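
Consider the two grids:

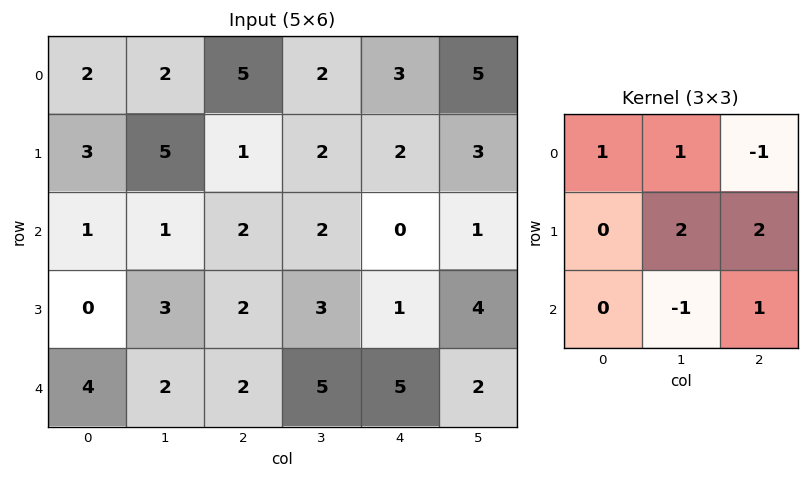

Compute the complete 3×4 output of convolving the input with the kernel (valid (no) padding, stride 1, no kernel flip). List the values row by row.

12 11 10 11
12 13 3 6
10 14 12 8

Output[0,0]: The receptive field on the input at this output position is [2 2 5 / 3 5 1 / 1 1 2]. Elementwise product with the kernel and sum: 2·1 + 2·1 + 5·-1 + 5·2 + 1·2 + 1·-1 + 2·1.
Output[0,1]: The receptive field on the input at this output position is [2 5 2 / 5 1 2 / 1 2 2]. Elementwise product with the kernel and sum: 2·1 + 5·1 + 2·-1 + 1·2 + 2·2 + 2·-1 + 2·1.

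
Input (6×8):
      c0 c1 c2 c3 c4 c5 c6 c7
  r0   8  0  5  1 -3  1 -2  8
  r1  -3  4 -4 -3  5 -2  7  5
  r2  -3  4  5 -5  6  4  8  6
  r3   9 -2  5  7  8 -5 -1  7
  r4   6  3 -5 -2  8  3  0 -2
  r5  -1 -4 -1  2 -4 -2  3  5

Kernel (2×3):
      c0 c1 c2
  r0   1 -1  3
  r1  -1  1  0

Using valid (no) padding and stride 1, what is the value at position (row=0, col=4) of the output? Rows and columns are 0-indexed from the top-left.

The receptive field on the input at this output position is [-3 1 -2 / 5 -2 7]. Elementwise product with the kernel and sum: -3·1 + 1·-1 + -2·3 + 5·-1 + -2·1.

-17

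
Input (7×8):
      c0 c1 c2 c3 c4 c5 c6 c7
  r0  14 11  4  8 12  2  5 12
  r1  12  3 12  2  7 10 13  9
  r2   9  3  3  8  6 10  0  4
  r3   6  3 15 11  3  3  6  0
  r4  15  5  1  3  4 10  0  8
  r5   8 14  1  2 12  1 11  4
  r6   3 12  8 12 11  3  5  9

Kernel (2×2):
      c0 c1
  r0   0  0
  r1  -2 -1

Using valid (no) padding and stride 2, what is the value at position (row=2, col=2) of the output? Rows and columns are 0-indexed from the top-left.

-25

The receptive field on the input at this output position is [4 10 / 12 1]. Elementwise product with the kernel and sum: 12·-2 + 1·-1.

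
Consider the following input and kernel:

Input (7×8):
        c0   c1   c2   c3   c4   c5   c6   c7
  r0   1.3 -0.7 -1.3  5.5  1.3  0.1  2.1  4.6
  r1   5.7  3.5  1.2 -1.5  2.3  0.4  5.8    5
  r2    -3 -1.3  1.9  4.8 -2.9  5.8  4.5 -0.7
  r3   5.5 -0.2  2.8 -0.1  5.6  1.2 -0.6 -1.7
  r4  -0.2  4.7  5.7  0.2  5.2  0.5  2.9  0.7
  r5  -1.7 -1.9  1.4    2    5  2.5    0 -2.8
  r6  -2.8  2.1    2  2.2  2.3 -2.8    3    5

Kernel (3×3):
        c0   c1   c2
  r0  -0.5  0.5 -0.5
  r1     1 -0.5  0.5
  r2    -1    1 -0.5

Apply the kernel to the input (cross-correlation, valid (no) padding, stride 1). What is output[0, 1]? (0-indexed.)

-0.1

The receptive field on the input at this output position is [-0.7 -1.3 5.5 / 3.5 1.2 -1.5 / -1.3 1.9 4.8]. Elementwise product with the kernel and sum: -0.7·-0.5 + -1.3·0.5 + 5.5·-0.5 + 3.5·1 + 1.2·-0.5 + -1.5·0.5 + -1.3·-1 + 1.9·1 + 4.8·-0.5.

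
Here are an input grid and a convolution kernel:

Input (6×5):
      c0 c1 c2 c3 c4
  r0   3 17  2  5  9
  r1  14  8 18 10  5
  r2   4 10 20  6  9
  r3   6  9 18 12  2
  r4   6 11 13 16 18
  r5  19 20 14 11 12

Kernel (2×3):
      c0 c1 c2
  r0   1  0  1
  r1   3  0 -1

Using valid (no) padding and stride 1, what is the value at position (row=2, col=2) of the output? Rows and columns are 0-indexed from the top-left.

81

The receptive field on the input at this output position is [20 6 9 / 18 12 2]. Elementwise product with the kernel and sum: 20·1 + 9·1 + 18·3 + 2·-1.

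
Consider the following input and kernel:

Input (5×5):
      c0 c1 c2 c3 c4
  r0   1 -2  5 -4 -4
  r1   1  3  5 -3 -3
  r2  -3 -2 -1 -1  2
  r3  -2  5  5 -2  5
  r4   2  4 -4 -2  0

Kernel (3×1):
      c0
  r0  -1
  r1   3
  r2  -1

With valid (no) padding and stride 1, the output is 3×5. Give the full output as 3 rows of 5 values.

5 13 11 -4 -7
-8 -14 -13 2 4
-5 13 20 -3 13

Output[0,0]: The receptive field on the input at this output position is [1 / 1 / -3]. Elementwise product with the kernel and sum: 1·-1 + 1·3 + -3·-1.
Output[0,1]: The receptive field on the input at this output position is [-2 / 3 / -2]. Elementwise product with the kernel and sum: -2·-1 + 3·3 + -2·-1.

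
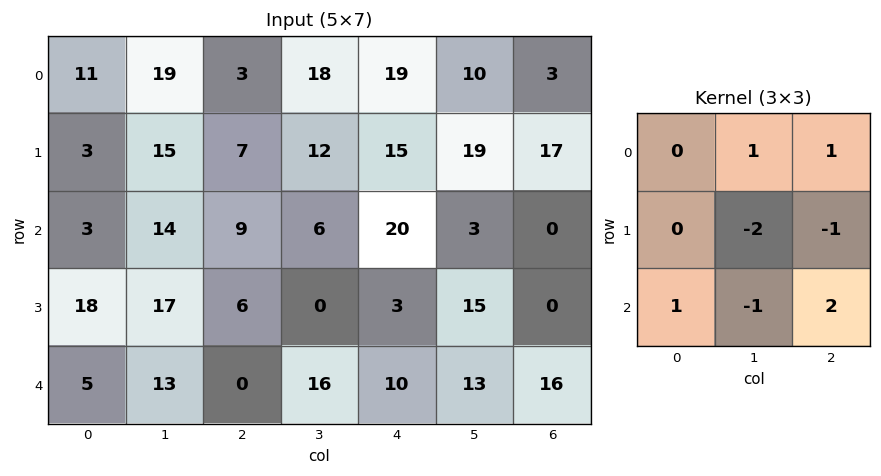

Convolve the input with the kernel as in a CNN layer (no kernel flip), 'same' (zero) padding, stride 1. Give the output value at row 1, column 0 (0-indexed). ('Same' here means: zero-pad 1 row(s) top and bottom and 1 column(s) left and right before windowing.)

34

The receptive field on the zero-padded input at this output position is [0 11 19 / 0 3 15 / 0 3 14]. Elementwise product with the kernel and sum: 11·1 + 19·1 + 3·-2 + 15·-1 + 0·1 + 3·-1 + 14·2.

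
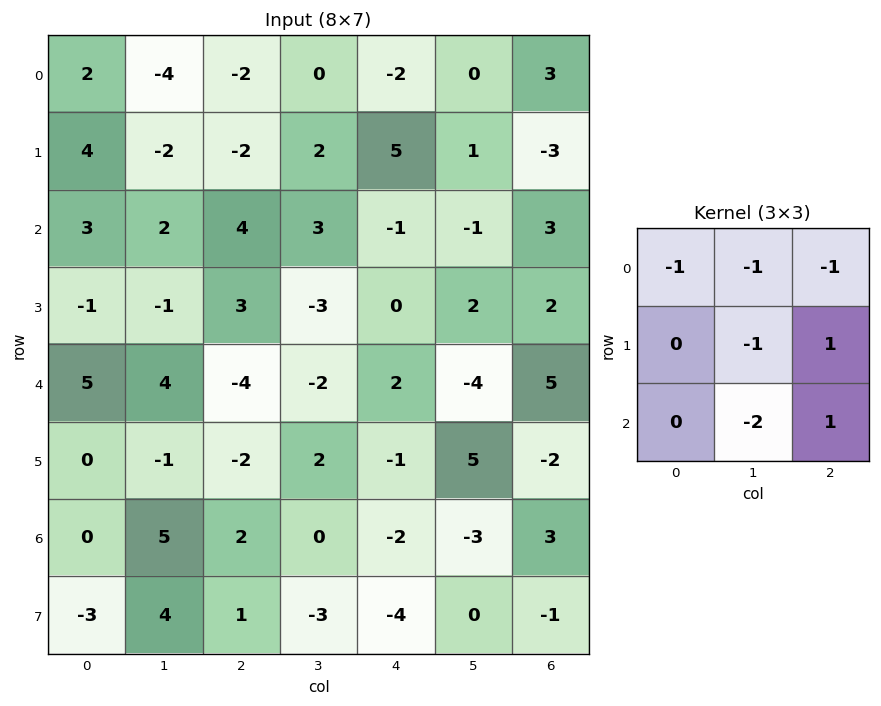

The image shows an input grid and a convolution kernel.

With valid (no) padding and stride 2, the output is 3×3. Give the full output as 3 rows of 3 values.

Output[0,0]: The receptive field on the input at this output position is [2 -4 -2 / 4 -2 -2 / 3 2 4]. Elementwise product with the kernel and sum: 2·-1 + -4·-1 + -2·-1 + -2·-1 + -2·1 + 2·-2 + 4·1.
Output[0,1]: The receptive field on the input at this output position is [-2 0 -2 / -2 2 5 / 4 3 -1]. Elementwise product with the kernel and sum: -2·-1 + 0·-1 + -2·-1 + 2·-1 + 5·1 + 3·-2 + -1·1.

4 0 0
-17 3 12
-14 -1 -1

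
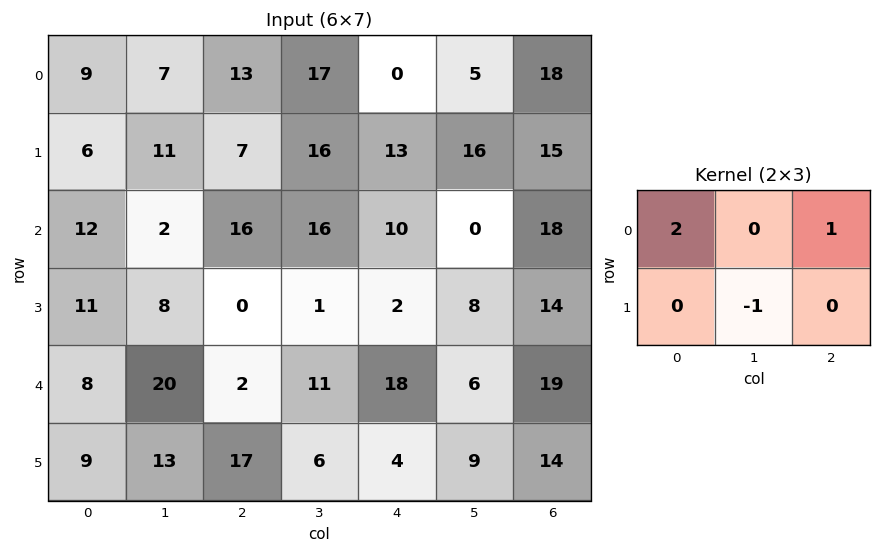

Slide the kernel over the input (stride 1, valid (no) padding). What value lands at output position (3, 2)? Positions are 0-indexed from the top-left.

The receptive field on the input at this output position is [0 1 2 / 2 11 18]. Elementwise product with the kernel and sum: 0·2 + 2·1 + 11·-1.

-9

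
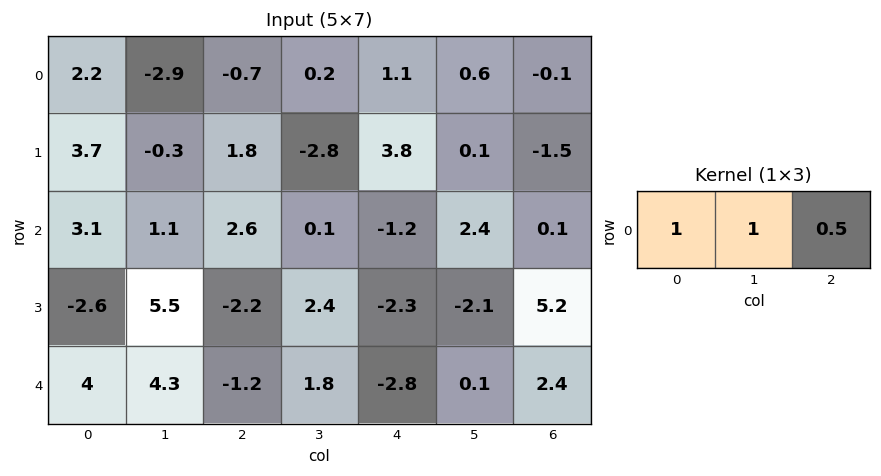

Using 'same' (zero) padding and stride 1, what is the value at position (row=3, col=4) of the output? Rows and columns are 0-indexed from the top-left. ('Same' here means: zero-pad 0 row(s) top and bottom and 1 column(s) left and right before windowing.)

The receptive field on the zero-padded input at this output position is [2.4 -2.3 -2.1]. Elementwise product with the kernel and sum: 2.4·1 + -2.3·1 + -2.1·0.5.

-0.95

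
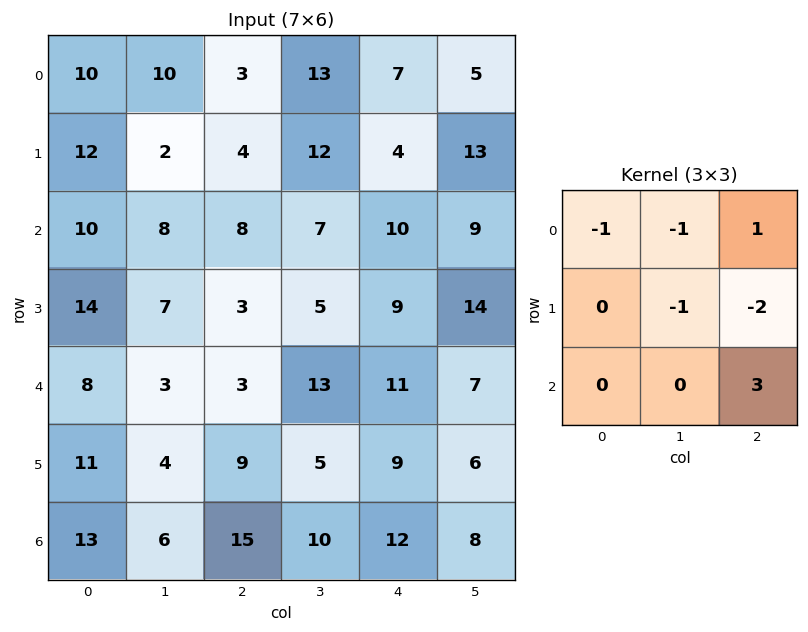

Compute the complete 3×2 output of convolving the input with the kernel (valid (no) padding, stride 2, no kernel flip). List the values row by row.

-3 1
-14 5
15 8

Output[0,0]: The receptive field on the input at this output position is [10 10 3 / 12 2 4 / 10 8 8]. Elementwise product with the kernel and sum: 10·-1 + 10·-1 + 3·1 + 2·-1 + 4·-2 + 8·3.
Output[0,1]: The receptive field on the input at this output position is [3 13 7 / 4 12 4 / 8 7 10]. Elementwise product with the kernel and sum: 3·-1 + 13·-1 + 7·1 + 12·-1 + 4·-2 + 10·3.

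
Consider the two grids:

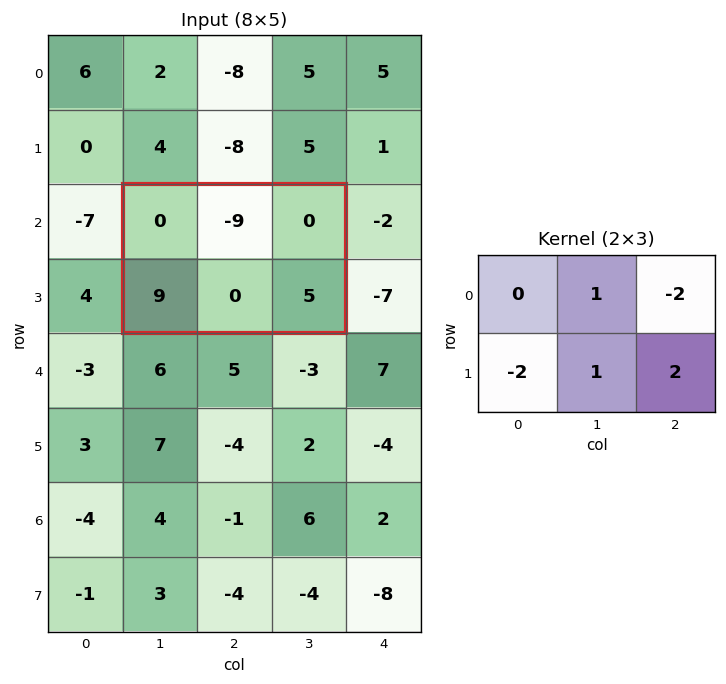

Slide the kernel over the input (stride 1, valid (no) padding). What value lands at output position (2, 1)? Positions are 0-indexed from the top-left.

-17

The receptive field on the input at this output position is [0 -9 0 / 9 0 5]. Elementwise product with the kernel and sum: -9·1 + 0·-2 + 9·-2 + 0·1 + 5·2.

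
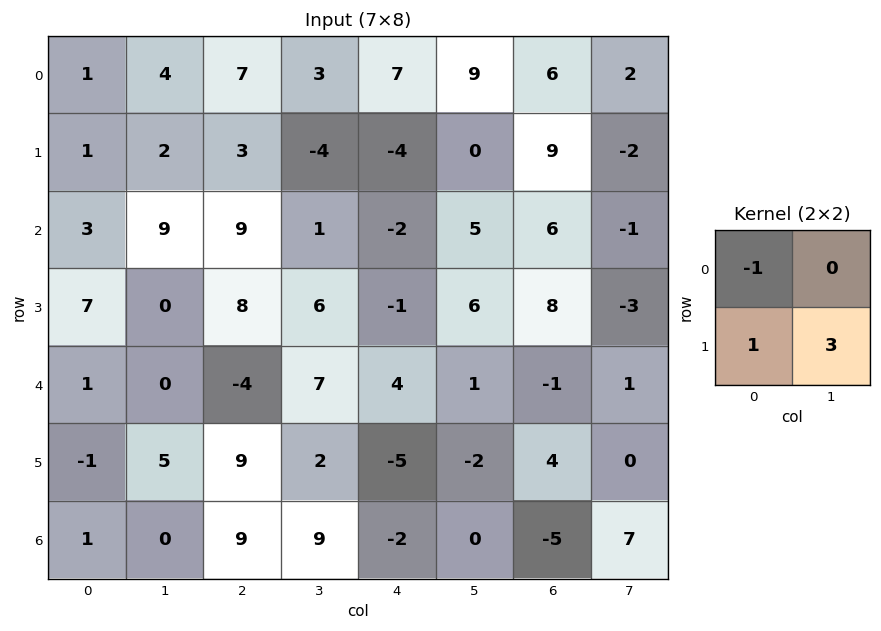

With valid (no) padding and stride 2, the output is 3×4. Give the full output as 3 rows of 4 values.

Output[0,0]: The receptive field on the input at this output position is [1 4 / 1 2]. Elementwise product with the kernel and sum: 1·-1 + 1·1 + 2·3.
Output[0,1]: The receptive field on the input at this output position is [7 3 / 3 -4]. Elementwise product with the kernel and sum: 7·-1 + 3·1 + -4·3.

6 -16 -11 -3
4 17 19 -7
13 19 -15 5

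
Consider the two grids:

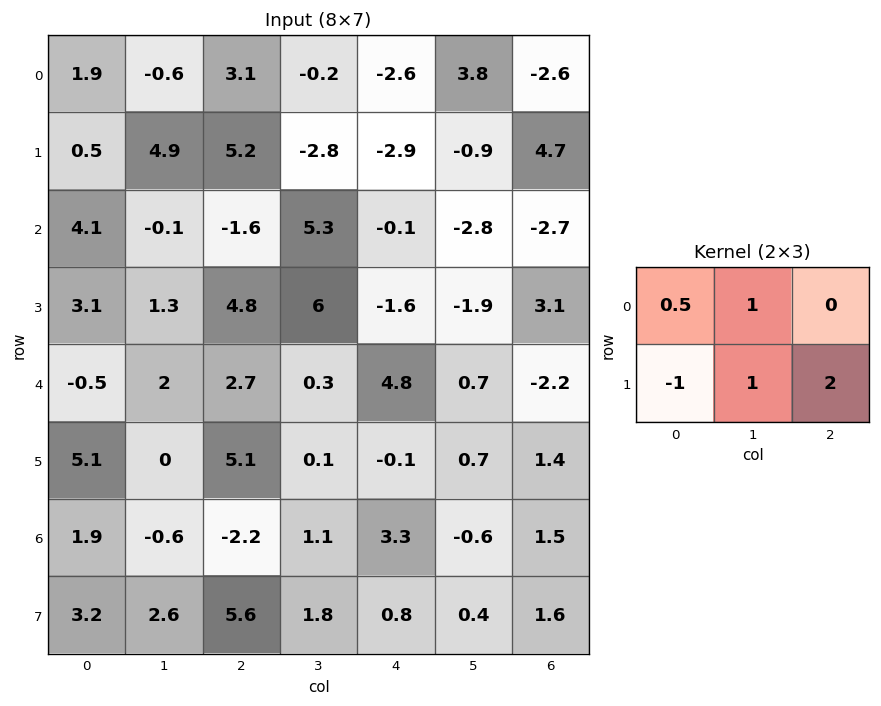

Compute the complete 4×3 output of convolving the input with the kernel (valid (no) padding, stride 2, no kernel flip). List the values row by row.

15.15 -12.45 13.9
9.75 2.5 3.05
6.85 -3.55 6.7
10.95 -2.2 3.85

Output[0,0]: The receptive field on the input at this output position is [1.9 -0.6 3.1 / 0.5 4.9 5.2]. Elementwise product with the kernel and sum: 1.9·0.5 + -0.6·1 + 0.5·-1 + 4.9·1 + 5.2·2.
Output[0,1]: The receptive field on the input at this output position is [3.1 -0.2 -2.6 / 5.2 -2.8 -2.9]. Elementwise product with the kernel and sum: 3.1·0.5 + -0.2·1 + 5.2·-1 + -2.8·1 + -2.9·2.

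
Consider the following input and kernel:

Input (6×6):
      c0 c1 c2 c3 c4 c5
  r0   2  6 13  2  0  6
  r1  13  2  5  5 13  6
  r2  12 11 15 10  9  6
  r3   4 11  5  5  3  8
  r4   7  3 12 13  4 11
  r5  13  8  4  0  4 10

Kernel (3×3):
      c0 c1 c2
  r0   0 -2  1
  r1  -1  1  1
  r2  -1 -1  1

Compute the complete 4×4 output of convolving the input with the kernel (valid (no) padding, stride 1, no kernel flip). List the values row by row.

-13 -32 -7 7
5 -2 0 -15
7 -23 -29 -12
-26 5 -2 10

Output[0,0]: The receptive field on the input at this output position is [2 6 13 / 13 2 5 / 12 11 15]. Elementwise product with the kernel and sum: 6·-2 + 13·1 + 13·-1 + 2·1 + 5·1 + 12·-1 + 11·-1 + 15·1.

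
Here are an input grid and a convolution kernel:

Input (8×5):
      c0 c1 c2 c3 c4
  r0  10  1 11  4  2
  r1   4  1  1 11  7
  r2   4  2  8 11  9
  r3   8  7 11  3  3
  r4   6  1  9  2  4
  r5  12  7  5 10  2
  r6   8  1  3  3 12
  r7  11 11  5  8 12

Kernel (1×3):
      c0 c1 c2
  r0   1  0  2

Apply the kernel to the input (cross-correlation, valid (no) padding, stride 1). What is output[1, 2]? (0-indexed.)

The receptive field on the input at this output position is [1 11 7]. Elementwise product with the kernel and sum: 1·1 + 7·2.

15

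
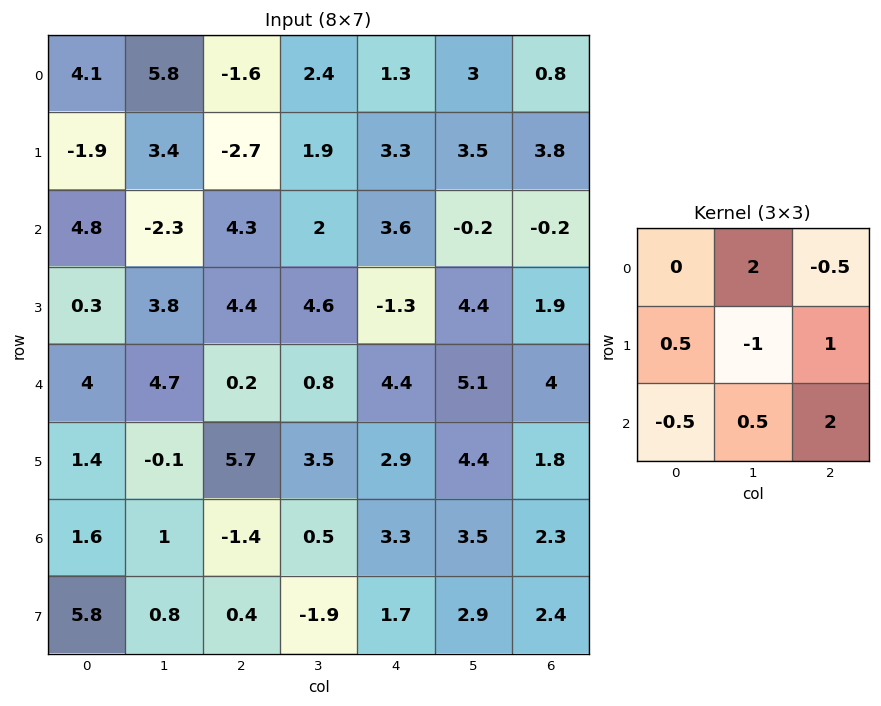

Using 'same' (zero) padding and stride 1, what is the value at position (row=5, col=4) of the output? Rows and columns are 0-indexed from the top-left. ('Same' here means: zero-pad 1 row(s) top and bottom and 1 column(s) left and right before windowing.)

The receptive field on the zero-padded input at this output position is [0.8 4.4 5.1 / 3.5 2.9 4.4 / 0.5 3.3 3.5]. Elementwise product with the kernel and sum: 4.4·2 + 5.1·-0.5 + 3.5·0.5 + 2.9·-1 + 4.4·1 + 0.5·-0.5 + 3.3·0.5 + 3.5·2.

17.9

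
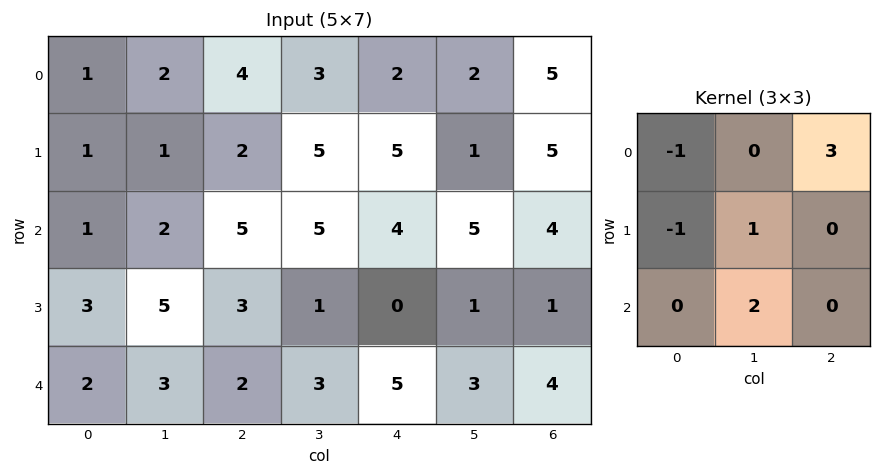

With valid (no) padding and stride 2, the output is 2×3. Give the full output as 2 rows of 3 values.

15 15 19
22 11 15

Output[0,0]: The receptive field on the input at this output position is [1 2 4 / 1 1 2 / 1 2 5]. Elementwise product with the kernel and sum: 1·-1 + 4·3 + 1·-1 + 1·1 + 2·2.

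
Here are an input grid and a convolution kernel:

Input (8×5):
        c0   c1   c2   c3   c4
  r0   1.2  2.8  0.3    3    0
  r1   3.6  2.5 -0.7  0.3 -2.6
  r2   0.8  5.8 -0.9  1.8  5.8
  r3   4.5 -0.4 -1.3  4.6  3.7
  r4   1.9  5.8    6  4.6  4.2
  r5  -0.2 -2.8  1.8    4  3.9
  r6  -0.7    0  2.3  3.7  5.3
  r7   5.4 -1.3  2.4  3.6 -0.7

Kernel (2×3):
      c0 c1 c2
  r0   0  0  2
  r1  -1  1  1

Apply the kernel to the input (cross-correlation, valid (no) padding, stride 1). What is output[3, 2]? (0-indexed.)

The receptive field on the input at this output position is [-1.3 4.6 3.7 / 6 4.6 4.2]. Elementwise product with the kernel and sum: 3.7·2 + 6·-1 + 4.6·1 + 4.2·1.

10.2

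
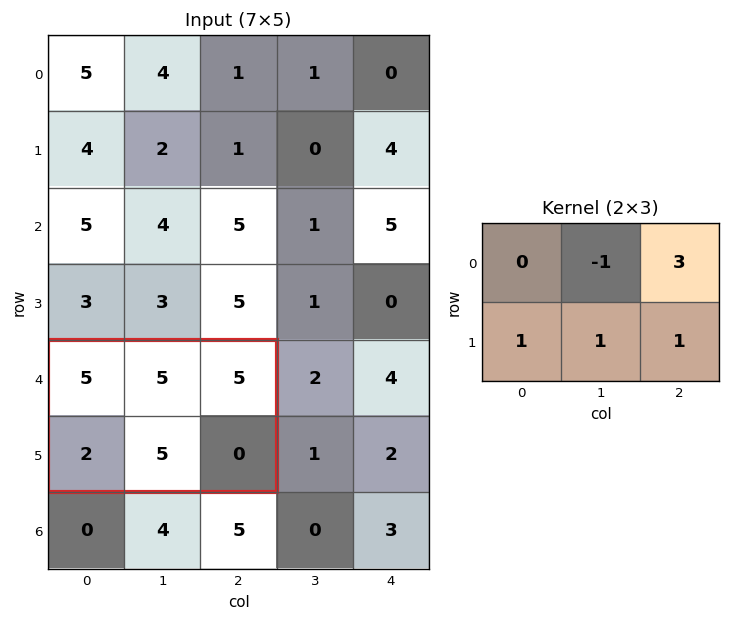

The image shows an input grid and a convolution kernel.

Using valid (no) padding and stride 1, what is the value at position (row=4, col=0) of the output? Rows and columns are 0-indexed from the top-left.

17

The receptive field on the input at this output position is [5 5 5 / 2 5 0]. Elementwise product with the kernel and sum: 5·-1 + 5·3 + 2·1 + 5·1 + 0·1.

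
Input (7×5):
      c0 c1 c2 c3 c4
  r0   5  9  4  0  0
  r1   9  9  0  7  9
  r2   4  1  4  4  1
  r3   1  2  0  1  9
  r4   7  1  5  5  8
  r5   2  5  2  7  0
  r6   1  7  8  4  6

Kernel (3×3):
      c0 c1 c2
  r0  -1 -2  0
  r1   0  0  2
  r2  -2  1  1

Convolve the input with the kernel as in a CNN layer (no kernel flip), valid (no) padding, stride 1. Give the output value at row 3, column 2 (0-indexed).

The receptive field on the input at this output position is [0 1 9 / 5 5 8 / 2 7 0]. Elementwise product with the kernel and sum: 0·-1 + 1·-2 + 8·2 + 2·-2 + 7·1 + 0·1.

17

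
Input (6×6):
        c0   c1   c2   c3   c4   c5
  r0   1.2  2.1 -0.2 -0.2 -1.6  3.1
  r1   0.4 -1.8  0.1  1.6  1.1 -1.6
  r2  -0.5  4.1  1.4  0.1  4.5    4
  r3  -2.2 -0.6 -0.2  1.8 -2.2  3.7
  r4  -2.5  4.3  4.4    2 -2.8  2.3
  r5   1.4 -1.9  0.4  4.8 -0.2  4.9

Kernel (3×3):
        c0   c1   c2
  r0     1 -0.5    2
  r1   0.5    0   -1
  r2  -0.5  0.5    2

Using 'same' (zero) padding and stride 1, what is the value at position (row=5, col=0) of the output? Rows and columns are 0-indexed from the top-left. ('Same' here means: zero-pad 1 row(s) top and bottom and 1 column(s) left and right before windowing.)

11.75

The receptive field on the zero-padded input at this output position is [0 -2.5 4.3 / 0 1.4 -1.9 / 0 0 0]. Elementwise product with the kernel and sum: 0·1 + -2.5·-0.5 + 4.3·2 + 0·0.5 + -1.9·-1 + 0·-0.5 + 0·0.5 + 0·2.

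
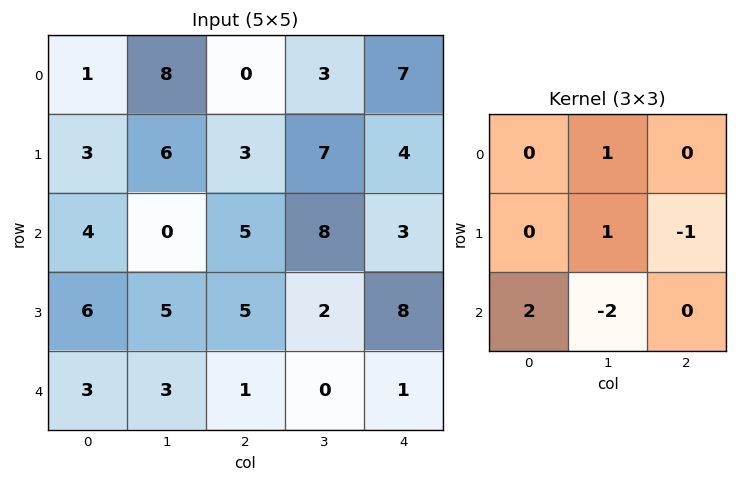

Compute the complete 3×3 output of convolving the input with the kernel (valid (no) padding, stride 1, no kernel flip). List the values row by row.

Output[0,0]: The receptive field on the input at this output position is [1 8 0 / 3 6 3 / 4 0 5]. Elementwise product with the kernel and sum: 8·1 + 6·1 + 3·-1 + 4·2 + 0·-2.
Output[0,1]: The receptive field on the input at this output position is [8 0 3 / 6 3 7 / 0 5 8]. Elementwise product with the kernel and sum: 0·1 + 3·1 + 7·-1 + 0·2 + 5·-2.

19 -14 0
3 0 18
0 12 4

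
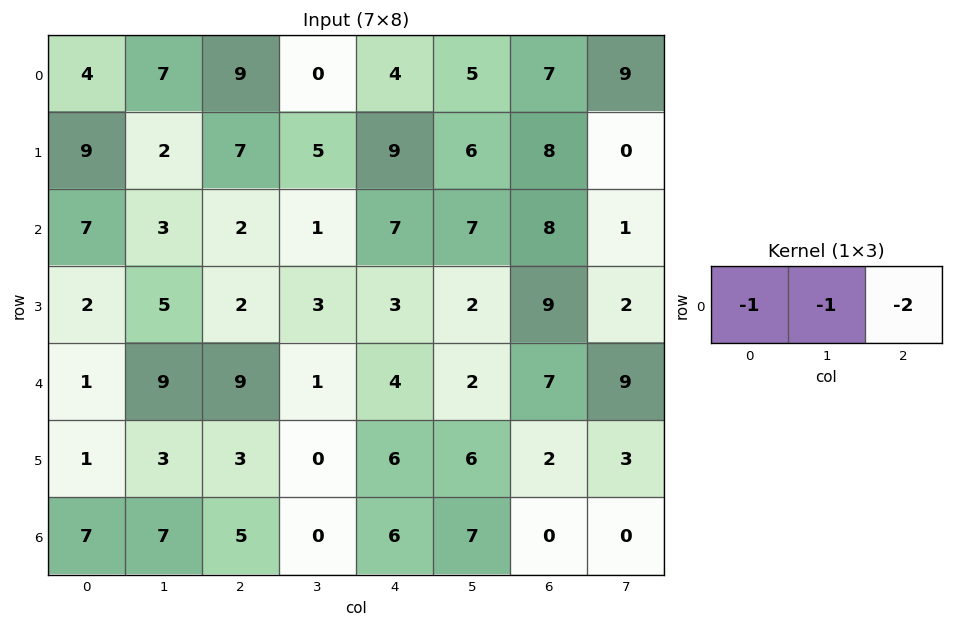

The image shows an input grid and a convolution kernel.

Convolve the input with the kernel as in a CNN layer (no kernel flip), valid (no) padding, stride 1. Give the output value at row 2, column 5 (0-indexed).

The receptive field on the input at this output position is [7 8 1]. Elementwise product with the kernel and sum: 7·-1 + 8·-1 + 1·-2.

-17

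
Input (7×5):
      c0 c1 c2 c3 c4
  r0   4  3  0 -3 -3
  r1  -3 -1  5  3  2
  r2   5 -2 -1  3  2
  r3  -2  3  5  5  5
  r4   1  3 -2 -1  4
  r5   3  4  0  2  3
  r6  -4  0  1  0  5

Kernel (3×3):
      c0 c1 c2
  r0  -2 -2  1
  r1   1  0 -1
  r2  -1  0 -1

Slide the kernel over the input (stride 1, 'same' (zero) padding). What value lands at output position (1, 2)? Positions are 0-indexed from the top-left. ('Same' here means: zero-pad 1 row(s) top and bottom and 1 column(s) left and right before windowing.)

-14

The receptive field on the zero-padded input at this output position is [3 0 -3 / -1 5 3 / -2 -1 3]. Elementwise product with the kernel and sum: 3·-2 + 0·-2 + -3·1 + -1·1 + 3·-1 + -2·-1 + 3·-1.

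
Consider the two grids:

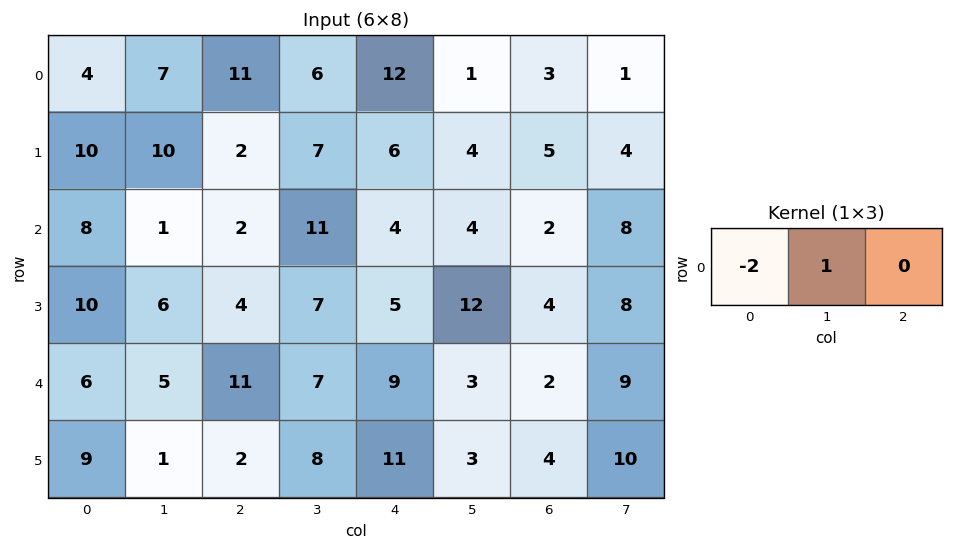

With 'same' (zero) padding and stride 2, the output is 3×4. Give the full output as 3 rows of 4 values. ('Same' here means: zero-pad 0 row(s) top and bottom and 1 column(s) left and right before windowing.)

4 -3 0 1
8 0 -18 -6
6 1 -5 -4

Output[0,0]: The receptive field on the zero-padded input at this output position is [0 4 7]. Elementwise product with the kernel and sum: 0·-2 + 4·1.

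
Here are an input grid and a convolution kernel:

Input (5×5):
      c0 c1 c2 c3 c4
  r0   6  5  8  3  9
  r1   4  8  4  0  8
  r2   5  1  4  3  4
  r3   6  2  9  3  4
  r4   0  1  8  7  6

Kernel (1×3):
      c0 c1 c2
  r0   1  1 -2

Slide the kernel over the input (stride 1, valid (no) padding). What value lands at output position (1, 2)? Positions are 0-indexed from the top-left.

-12

The receptive field on the input at this output position is [4 0 8]. Elementwise product with the kernel and sum: 4·1 + 0·1 + 8·-2.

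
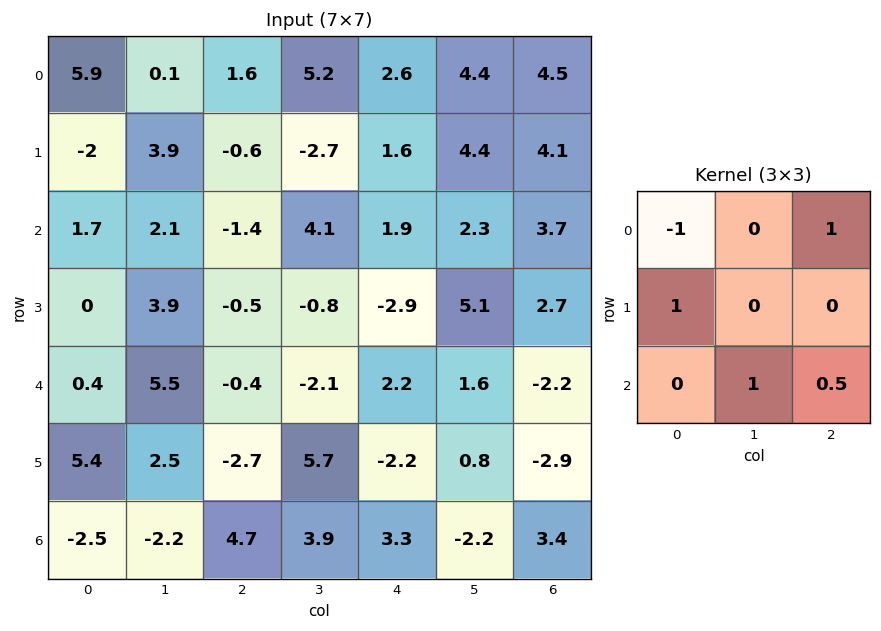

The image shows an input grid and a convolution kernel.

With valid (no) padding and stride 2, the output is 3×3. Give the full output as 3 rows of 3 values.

Output[0,0]: The receptive field on the input at this output position is [5.9 0.1 1.6 / -2 3.9 -0.6 / 1.7 2.1 -1.4]. Elementwise product with the kernel and sum: 5.9·-1 + 1.6·1 + -2·1 + 2.1·1 + -1.4·0.5.

-4.9 5.45 7.65
2.2 1.8 -0.6
4.75 5.45 -7.1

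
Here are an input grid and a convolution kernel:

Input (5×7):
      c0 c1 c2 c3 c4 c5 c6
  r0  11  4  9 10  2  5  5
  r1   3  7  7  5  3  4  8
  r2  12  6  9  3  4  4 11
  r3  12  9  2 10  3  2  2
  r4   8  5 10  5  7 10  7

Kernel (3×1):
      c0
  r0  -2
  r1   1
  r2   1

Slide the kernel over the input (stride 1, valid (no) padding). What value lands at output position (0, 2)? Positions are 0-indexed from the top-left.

-2

The receptive field on the input at this output position is [9 / 7 / 9]. Elementwise product with the kernel and sum: 9·-2 + 7·1 + 9·1.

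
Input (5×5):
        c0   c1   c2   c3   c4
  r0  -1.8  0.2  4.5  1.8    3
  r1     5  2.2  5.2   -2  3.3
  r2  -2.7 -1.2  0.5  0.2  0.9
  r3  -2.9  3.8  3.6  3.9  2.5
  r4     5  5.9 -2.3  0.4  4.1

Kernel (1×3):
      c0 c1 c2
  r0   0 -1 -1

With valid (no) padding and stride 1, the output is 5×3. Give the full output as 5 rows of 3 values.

-4.7 -6.3 -4.8
-7.4 -3.2 -1.3
0.7 -0.7 -1.1
-7.4 -7.5 -6.4
-3.6 1.9 -4.5

Output[0,0]: The receptive field on the input at this output position is [-1.8 0.2 4.5]. Elementwise product with the kernel and sum: 0.2·-1 + 4.5·-1.
Output[0,1]: The receptive field on the input at this output position is [0.2 4.5 1.8]. Elementwise product with the kernel and sum: 4.5·-1 + 1.8·-1.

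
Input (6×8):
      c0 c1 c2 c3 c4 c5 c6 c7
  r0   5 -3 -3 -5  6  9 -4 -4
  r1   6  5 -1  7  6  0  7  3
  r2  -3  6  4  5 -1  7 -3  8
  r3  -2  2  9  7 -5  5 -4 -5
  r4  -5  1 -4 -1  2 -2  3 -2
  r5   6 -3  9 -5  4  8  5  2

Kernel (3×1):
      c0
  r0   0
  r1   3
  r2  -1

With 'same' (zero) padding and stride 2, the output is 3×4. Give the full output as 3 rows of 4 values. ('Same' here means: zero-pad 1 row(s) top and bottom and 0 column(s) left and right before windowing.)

Output[0,0]: The receptive field on the zero-padded input at this output position is [0 / 5 / 6]. Elementwise product with the kernel and sum: 5·3 + 6·-1.

9 -8 12 -19
-7 3 2 -5
-21 -21 2 4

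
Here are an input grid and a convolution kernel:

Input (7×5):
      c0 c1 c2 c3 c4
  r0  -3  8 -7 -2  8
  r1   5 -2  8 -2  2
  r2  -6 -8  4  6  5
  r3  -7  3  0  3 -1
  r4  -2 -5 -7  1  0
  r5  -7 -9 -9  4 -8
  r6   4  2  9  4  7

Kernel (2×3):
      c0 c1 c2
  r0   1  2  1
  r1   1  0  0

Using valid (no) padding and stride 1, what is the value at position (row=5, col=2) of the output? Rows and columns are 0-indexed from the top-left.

The receptive field on the input at this output position is [-9 4 -8 / 9 4 7]. Elementwise product with the kernel and sum: -9·1 + 4·2 + -8·1 + 9·1.

0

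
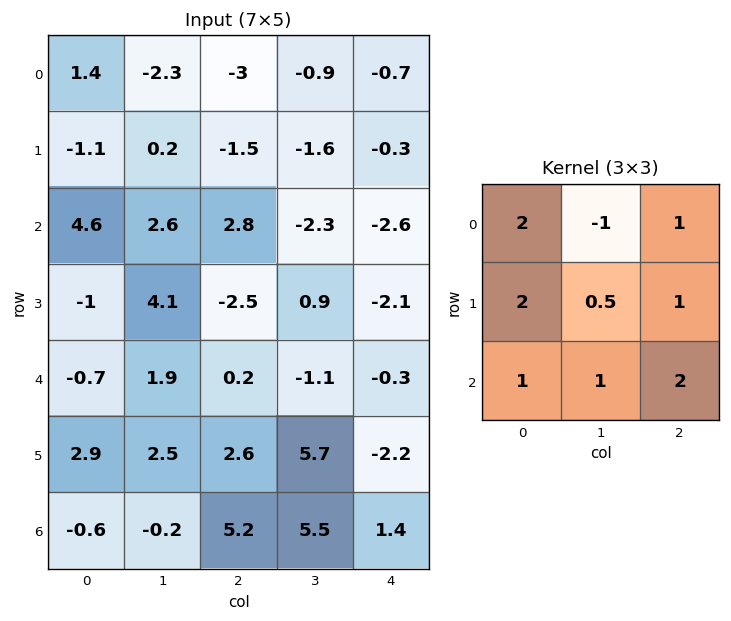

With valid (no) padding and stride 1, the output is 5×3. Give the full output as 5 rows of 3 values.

11.3 -3.65 -14.6
7.5 8 -5.65
8.55 7.85 -2.85
1.75 30.9 -4.55
16.15 30.5 20.55

Output[0,0]: The receptive field on the input at this output position is [1.4 -2.3 -3 / -1.1 0.2 -1.5 / 4.6 2.6 2.8]. Elementwise product with the kernel and sum: 1.4·2 + -2.3·-1 + -3·1 + -1.1·2 + 0.2·0.5 + -1.5·1 + 4.6·1 + 2.6·1 + 2.8·2.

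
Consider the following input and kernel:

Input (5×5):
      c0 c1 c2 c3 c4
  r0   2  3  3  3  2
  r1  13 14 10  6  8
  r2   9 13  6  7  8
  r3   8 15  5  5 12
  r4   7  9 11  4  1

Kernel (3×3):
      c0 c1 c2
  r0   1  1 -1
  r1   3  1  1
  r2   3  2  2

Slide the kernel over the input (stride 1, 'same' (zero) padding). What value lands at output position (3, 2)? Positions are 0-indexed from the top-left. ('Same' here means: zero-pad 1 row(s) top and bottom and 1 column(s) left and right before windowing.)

The receptive field on the zero-padded input at this output position is [13 6 7 / 15 5 5 / 9 11 4]. Elementwise product with the kernel and sum: 13·1 + 6·1 + 7·-1 + 15·3 + 5·1 + 5·1 + 9·3 + 11·2 + 4·2.

124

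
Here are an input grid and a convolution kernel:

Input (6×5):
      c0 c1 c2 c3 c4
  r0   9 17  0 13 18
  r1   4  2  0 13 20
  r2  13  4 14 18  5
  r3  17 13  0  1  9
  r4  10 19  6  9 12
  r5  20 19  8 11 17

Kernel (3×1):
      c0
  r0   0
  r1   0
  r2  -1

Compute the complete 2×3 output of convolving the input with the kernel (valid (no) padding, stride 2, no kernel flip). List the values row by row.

Output[0,0]: The receptive field on the input at this output position is [9 / 4 / 13]. Elementwise product with the kernel and sum: 13·-1.

-13 -14 -5
-10 -6 -12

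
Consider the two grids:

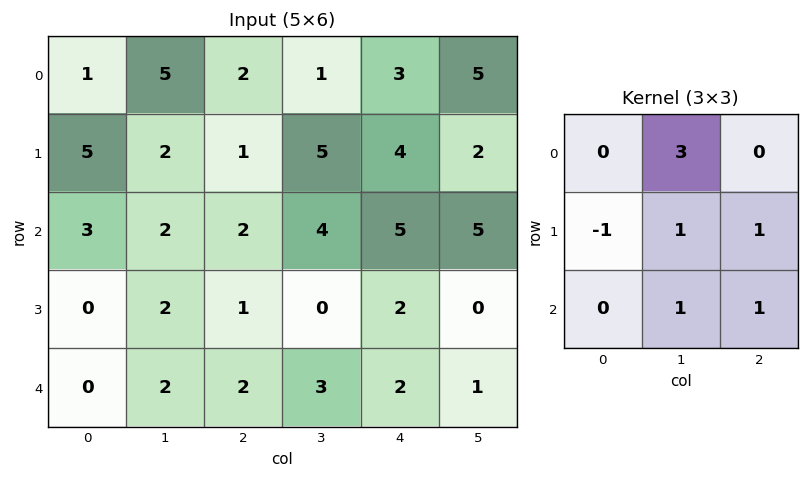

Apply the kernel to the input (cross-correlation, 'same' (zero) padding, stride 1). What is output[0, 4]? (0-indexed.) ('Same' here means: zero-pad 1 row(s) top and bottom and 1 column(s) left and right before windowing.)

The receptive field on the zero-padded input at this output position is [0 0 0 / 1 3 5 / 5 4 2]. Elementwise product with the kernel and sum: 0·3 + 1·-1 + 3·1 + 5·1 + 4·1 + 2·1.

13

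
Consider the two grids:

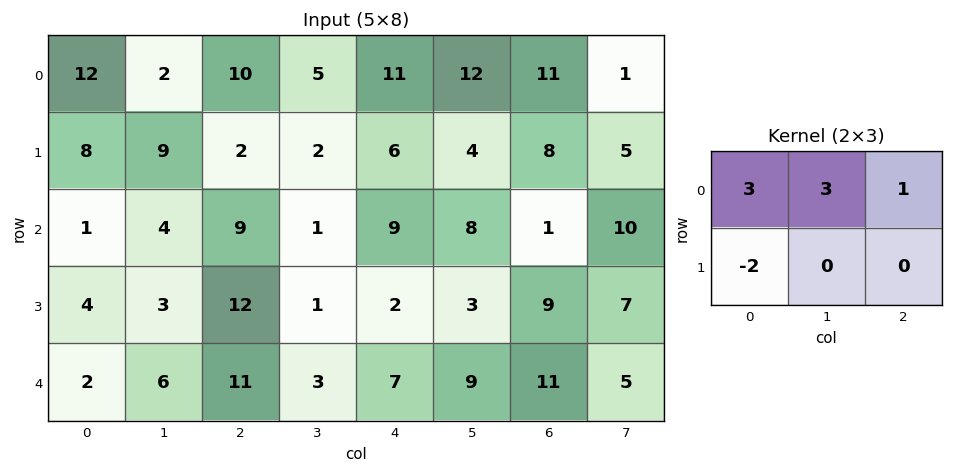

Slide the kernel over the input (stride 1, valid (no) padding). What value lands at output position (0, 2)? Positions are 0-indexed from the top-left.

The receptive field on the input at this output position is [10 5 11 / 2 2 6]. Elementwise product with the kernel and sum: 10·3 + 5·3 + 11·1 + 2·-2.

52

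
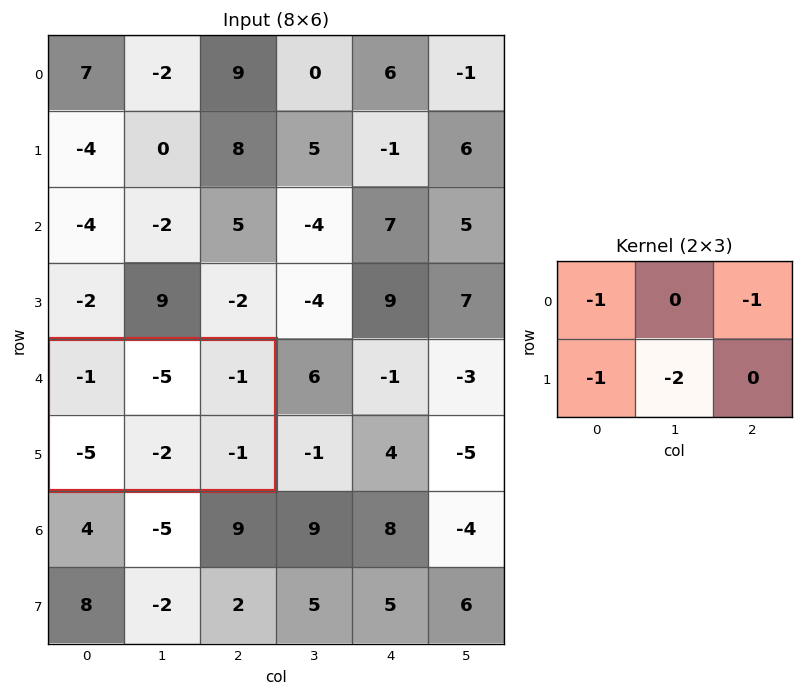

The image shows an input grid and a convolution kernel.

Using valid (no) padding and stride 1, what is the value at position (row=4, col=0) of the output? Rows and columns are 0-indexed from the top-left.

11

The receptive field on the input at this output position is [-1 -5 -1 / -5 -2 -1]. Elementwise product with the kernel and sum: -1·-1 + -1·-1 + -5·-1 + -2·-2.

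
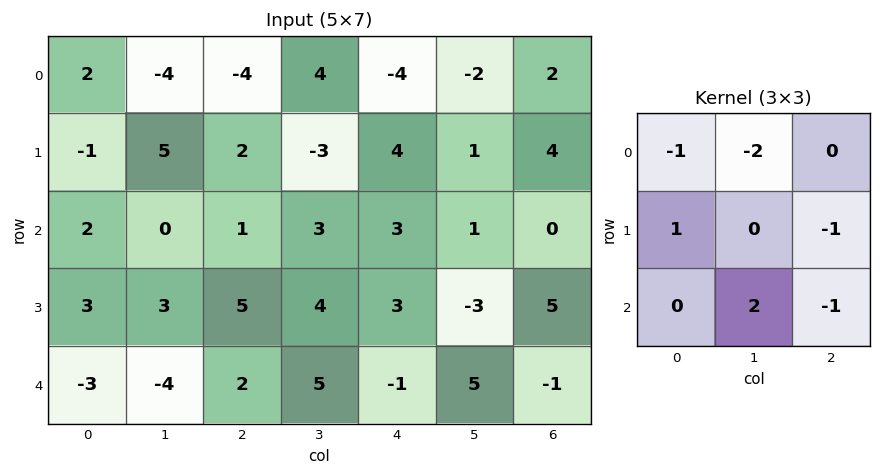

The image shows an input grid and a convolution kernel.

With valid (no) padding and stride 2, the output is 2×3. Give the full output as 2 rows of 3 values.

Output[0,0]: The receptive field on the input at this output position is [2 -4 -4 / -1 5 2 / 2 0 1]. Elementwise product with the kernel and sum: 2·-1 + -4·-2 + -1·1 + 2·-1 + 0·2 + 1·-1.
Output[0,1]: The receptive field on the input at this output position is [-4 4 -4 / 2 -3 4 / 1 3 3]. Elementwise product with the kernel and sum: -4·-1 + 4·-2 + 2·1 + 4·-1 + 3·2 + 3·-1.

2 -3 10
-14 6 4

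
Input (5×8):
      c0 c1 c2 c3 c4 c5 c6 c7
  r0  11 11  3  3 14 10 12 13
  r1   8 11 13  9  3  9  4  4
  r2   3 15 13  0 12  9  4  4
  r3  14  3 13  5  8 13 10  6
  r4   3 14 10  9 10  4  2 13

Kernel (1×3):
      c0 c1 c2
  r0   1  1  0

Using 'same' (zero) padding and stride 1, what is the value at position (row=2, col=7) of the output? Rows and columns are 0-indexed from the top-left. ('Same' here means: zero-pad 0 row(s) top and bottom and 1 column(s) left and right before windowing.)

8

The receptive field on the zero-padded input at this output position is [4 4 0]. Elementwise product with the kernel and sum: 4·1 + 4·1.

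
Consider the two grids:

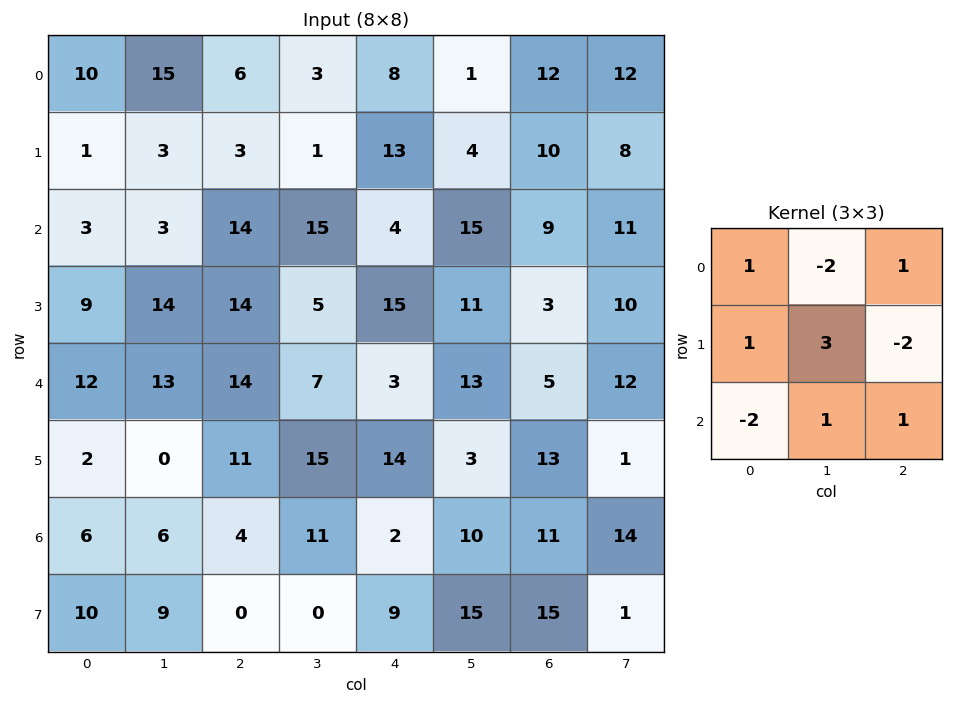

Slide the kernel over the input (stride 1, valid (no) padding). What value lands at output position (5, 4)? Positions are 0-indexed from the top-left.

43

The receptive field on the input at this output position is [14 3 13 / 2 10 11 / 9 15 15]. Elementwise product with the kernel and sum: 14·1 + 3·-2 + 13·1 + 2·1 + 10·3 + 11·-2 + 9·-2 + 15·1 + 15·1.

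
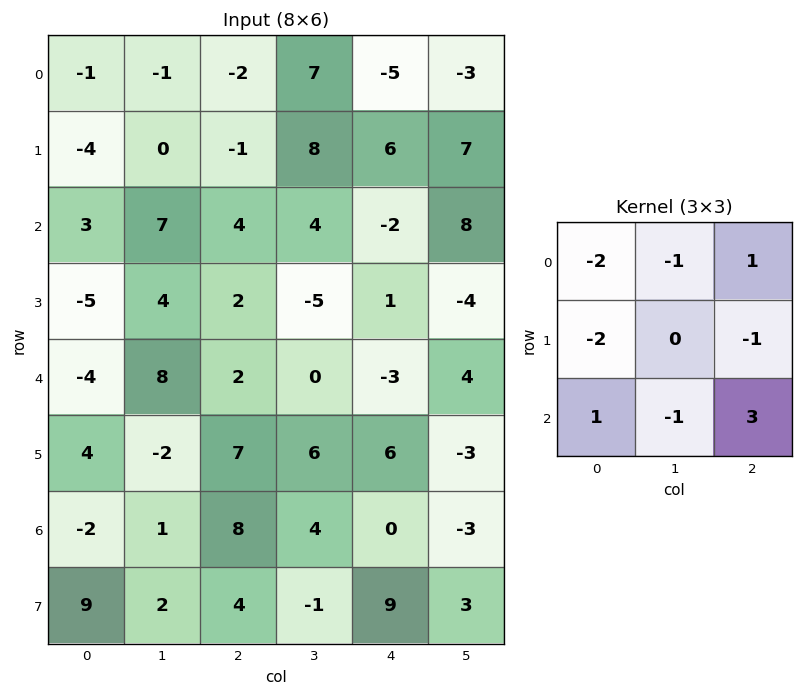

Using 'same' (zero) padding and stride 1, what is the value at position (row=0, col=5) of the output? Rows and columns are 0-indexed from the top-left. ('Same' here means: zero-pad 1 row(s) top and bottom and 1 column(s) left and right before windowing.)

9

The receptive field on the zero-padded input at this output position is [0 0 0 / -5 -3 0 / 6 7 0]. Elementwise product with the kernel and sum: 0·-2 + 0·-1 + 0·1 + -5·-2 + 0·-1 + 6·1 + 7·-1 + 0·3.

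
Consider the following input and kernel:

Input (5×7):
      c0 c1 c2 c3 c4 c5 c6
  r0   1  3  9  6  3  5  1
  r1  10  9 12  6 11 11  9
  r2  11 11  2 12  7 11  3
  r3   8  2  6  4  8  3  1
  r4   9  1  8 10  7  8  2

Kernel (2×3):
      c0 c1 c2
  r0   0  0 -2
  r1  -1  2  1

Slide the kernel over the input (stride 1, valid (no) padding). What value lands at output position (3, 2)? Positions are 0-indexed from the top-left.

The receptive field on the input at this output position is [6 4 8 / 8 10 7]. Elementwise product with the kernel and sum: 8·-2 + 8·-1 + 10·2 + 7·1.

3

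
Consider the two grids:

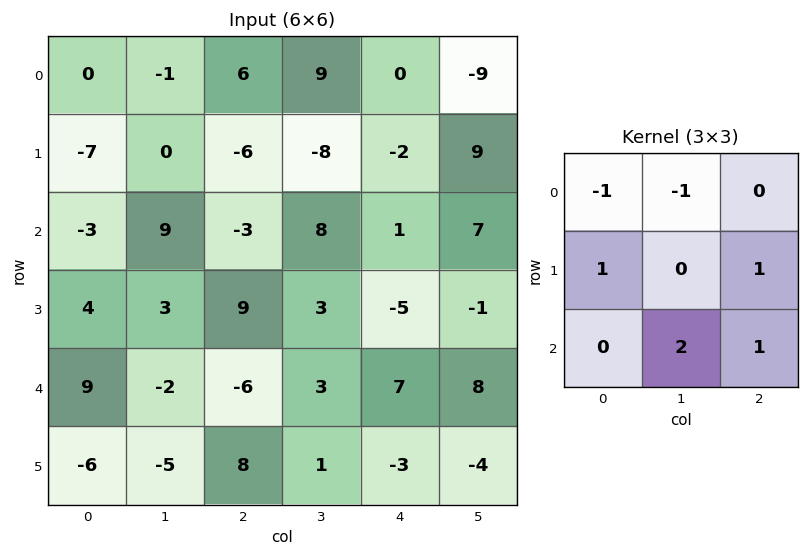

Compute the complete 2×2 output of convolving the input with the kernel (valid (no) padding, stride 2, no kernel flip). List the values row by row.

Output[0,0]: The receptive field on the input at this output position is [0 -1 6 / -7 0 -6 / -3 9 -3]. Elementwise product with the kernel and sum: 0·-1 + -1·-1 + -7·1 + -6·1 + 9·2 + -3·1.
Output[0,1]: The receptive field on the input at this output position is [6 9 0 / -6 -8 -2 / -3 8 1]. Elementwise product with the kernel and sum: 6·-1 + 9·-1 + -6·1 + -2·1 + 8·2 + 1·1.

3 -6
-3 12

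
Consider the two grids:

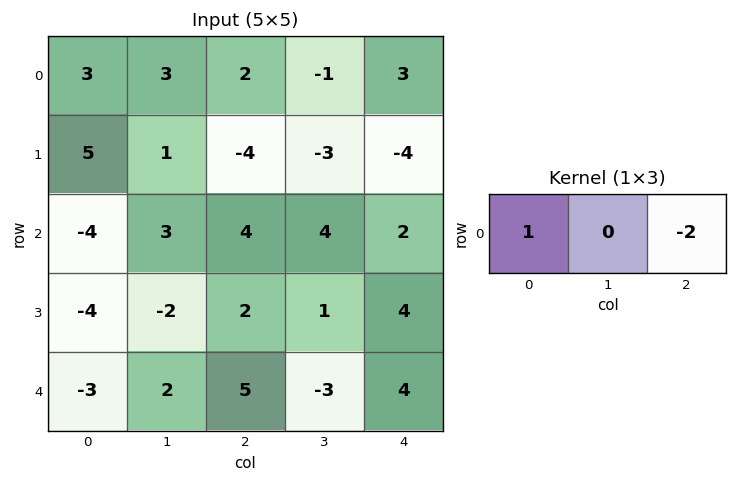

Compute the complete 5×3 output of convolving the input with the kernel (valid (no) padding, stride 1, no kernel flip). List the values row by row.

Output[0,0]: The receptive field on the input at this output position is [3 3 2]. Elementwise product with the kernel and sum: 3·1 + 2·-2.
Output[0,1]: The receptive field on the input at this output position is [3 2 -1]. Elementwise product with the kernel and sum: 3·1 + -1·-2.

-1 5 -4
13 7 4
-12 -5 0
-8 -4 -6
-13 8 -3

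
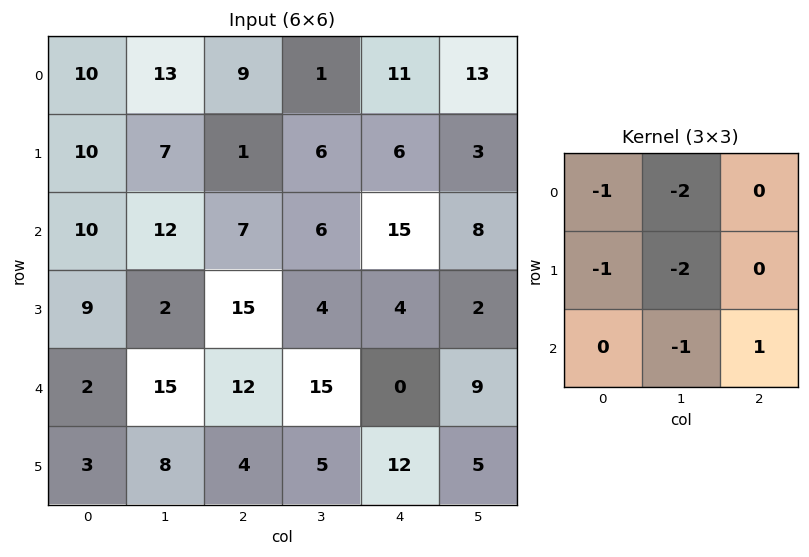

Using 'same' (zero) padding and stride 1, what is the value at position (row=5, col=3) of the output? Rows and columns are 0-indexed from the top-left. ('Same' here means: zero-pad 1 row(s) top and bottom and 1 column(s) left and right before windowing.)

The receptive field on the zero-padded input at this output position is [12 15 0 / 4 5 12 / 0 0 0]. Elementwise product with the kernel and sum: 12·-1 + 15·-2 + 4·-1 + 5·-2 + 0·-1 + 0·1.

-56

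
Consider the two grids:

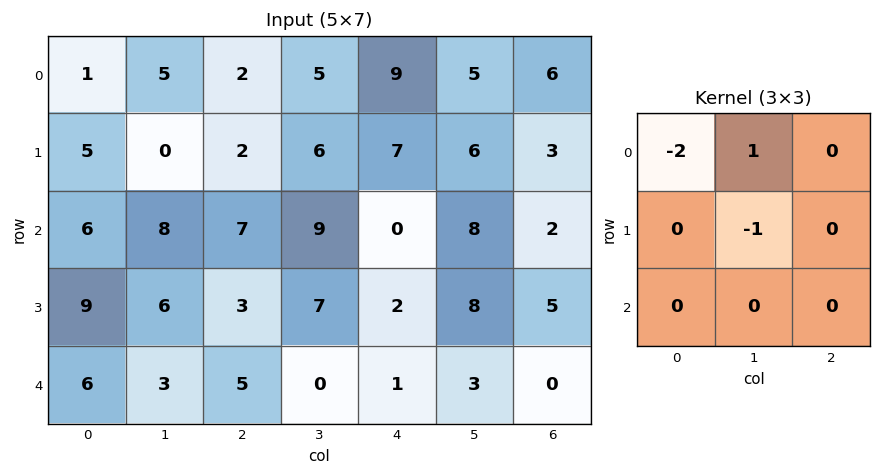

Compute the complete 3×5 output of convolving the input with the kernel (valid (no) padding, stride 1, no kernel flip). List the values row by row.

3 -10 -5 -8 -19
-18 -5 -7 -5 -16
-10 -12 -12 -20 0

Output[0,0]: The receptive field on the input at this output position is [1 5 2 / 5 0 2 / 6 8 7]. Elementwise product with the kernel and sum: 1·-2 + 5·1 + 0·-1.
Output[0,1]: The receptive field on the input at this output position is [5 2 5 / 0 2 6 / 8 7 9]. Elementwise product with the kernel and sum: 5·-2 + 2·1 + 2·-1.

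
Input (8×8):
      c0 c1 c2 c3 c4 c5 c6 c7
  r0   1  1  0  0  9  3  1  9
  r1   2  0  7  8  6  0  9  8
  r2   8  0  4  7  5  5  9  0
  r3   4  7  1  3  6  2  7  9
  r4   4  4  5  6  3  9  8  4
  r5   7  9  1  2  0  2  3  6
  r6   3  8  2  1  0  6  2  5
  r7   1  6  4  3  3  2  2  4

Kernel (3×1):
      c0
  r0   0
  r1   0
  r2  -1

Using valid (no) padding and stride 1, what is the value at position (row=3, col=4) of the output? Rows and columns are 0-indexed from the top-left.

The receptive field on the input at this output position is [6 / 3 / 0]. Elementwise product with the kernel and sum: 0·-1.

0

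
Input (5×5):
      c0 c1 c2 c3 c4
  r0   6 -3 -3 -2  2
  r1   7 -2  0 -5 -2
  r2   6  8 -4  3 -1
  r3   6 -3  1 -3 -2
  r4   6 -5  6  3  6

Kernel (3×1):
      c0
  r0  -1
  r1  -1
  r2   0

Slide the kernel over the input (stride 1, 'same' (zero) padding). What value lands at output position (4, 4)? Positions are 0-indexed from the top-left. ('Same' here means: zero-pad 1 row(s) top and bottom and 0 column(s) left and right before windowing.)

-4

The receptive field on the zero-padded input at this output position is [-2 / 6 / 0]. Elementwise product with the kernel and sum: -2·-1 + 6·-1.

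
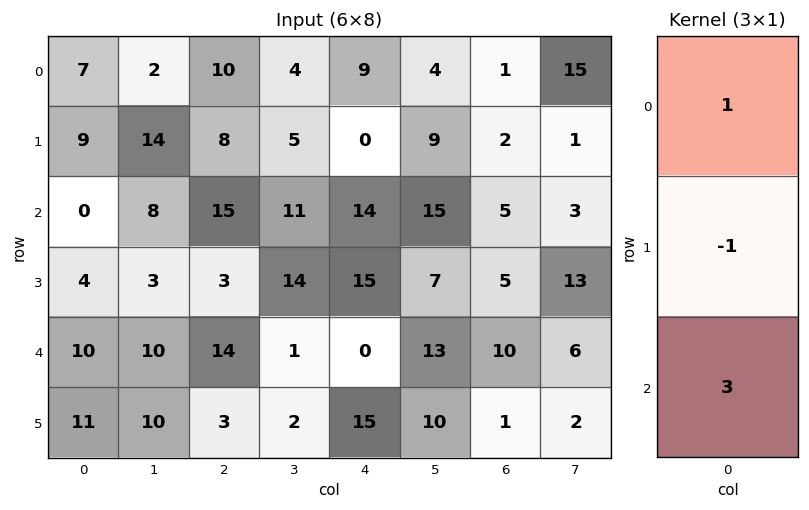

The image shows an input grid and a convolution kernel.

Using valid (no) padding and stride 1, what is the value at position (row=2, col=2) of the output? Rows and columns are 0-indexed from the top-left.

The receptive field on the input at this output position is [15 / 3 / 14]. Elementwise product with the kernel and sum: 15·1 + 3·-1 + 14·3.

54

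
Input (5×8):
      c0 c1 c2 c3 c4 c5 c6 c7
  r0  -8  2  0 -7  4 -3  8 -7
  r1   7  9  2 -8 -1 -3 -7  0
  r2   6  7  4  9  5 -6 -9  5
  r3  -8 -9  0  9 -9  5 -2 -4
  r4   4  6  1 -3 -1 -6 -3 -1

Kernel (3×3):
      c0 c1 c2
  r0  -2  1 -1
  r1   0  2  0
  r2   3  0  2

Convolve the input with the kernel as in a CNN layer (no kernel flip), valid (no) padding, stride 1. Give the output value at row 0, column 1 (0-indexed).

46

The receptive field on the input at this output position is [2 0 -7 / 9 2 -8 / 7 4 9]. Elementwise product with the kernel and sum: 2·-2 + 0·1 + -7·-1 + 2·2 + 7·3 + 9·2.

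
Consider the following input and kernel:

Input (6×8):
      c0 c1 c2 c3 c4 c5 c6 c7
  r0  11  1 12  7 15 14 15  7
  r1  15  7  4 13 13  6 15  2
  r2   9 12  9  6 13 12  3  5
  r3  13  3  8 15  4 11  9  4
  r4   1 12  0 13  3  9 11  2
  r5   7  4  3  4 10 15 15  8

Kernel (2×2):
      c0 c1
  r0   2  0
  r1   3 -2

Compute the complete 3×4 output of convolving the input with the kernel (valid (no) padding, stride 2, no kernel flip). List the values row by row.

53 10 57 71
51 12 16 25
15 1 6 51

Output[0,0]: The receptive field on the input at this output position is [11 1 / 15 7]. Elementwise product with the kernel and sum: 11·2 + 15·3 + 7·-2.
Output[0,1]: The receptive field on the input at this output position is [12 7 / 4 13]. Elementwise product with the kernel and sum: 12·2 + 4·3 + 13·-2.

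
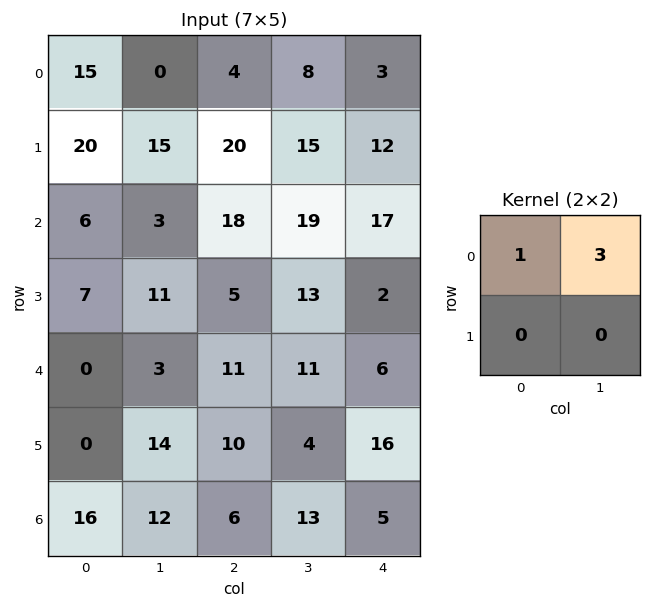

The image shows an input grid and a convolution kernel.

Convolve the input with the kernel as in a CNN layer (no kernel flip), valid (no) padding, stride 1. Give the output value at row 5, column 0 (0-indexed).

42

The receptive field on the input at this output position is [0 14 / 16 12]. Elementwise product with the kernel and sum: 0·1 + 14·3.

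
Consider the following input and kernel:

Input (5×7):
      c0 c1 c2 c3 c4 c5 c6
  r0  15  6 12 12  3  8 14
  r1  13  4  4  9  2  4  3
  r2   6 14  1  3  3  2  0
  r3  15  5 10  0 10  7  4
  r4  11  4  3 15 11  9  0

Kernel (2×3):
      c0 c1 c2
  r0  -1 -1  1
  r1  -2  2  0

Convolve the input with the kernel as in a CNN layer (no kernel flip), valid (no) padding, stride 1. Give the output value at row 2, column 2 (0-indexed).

-21

The receptive field on the input at this output position is [1 3 3 / 10 0 10]. Elementwise product with the kernel and sum: 1·-1 + 3·-1 + 3·1 + 10·-2 + 0·2.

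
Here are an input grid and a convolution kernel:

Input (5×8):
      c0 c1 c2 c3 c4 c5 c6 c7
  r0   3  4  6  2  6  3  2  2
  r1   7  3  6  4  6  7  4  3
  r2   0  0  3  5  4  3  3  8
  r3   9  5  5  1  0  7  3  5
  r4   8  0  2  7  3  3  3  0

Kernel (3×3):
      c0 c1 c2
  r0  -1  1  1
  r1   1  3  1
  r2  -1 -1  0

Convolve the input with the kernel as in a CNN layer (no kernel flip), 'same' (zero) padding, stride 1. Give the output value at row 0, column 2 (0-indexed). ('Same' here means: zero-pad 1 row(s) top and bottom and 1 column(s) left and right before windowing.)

15

The receptive field on the zero-padded input at this output position is [0 0 0 / 4 6 2 / 3 6 4]. Elementwise product with the kernel and sum: 0·-1 + 0·1 + 0·1 + 4·1 + 6·3 + 2·1 + 3·-1 + 6·-1.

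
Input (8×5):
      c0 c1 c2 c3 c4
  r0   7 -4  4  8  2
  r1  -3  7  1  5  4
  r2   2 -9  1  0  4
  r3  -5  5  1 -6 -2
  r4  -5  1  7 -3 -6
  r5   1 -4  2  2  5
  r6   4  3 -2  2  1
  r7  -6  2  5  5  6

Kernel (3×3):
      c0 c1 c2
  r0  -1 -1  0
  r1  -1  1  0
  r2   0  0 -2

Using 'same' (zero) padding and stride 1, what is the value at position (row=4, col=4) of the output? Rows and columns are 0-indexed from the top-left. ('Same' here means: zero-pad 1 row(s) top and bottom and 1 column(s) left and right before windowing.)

The receptive field on the zero-padded input at this output position is [-6 -2 0 / -3 -6 0 / 2 5 0]. Elementwise product with the kernel and sum: -6·-1 + -2·-1 + -3·-1 + -6·1 + 0·-2.

5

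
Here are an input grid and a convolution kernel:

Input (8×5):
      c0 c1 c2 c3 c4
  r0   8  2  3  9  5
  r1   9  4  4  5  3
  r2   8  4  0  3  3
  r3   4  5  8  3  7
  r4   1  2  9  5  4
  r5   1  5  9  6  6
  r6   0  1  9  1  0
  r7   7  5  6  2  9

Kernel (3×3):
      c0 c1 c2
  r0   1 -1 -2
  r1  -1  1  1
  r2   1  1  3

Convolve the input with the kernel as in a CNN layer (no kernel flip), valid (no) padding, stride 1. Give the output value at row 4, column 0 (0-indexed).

The receptive field on the input at this output position is [1 2 9 / 1 5 9 / 0 1 9]. Elementwise product with the kernel and sum: 1·1 + 2·-1 + 9·-2 + 1·-1 + 5·1 + 9·1 + 0·1 + 1·1 + 9·3.

22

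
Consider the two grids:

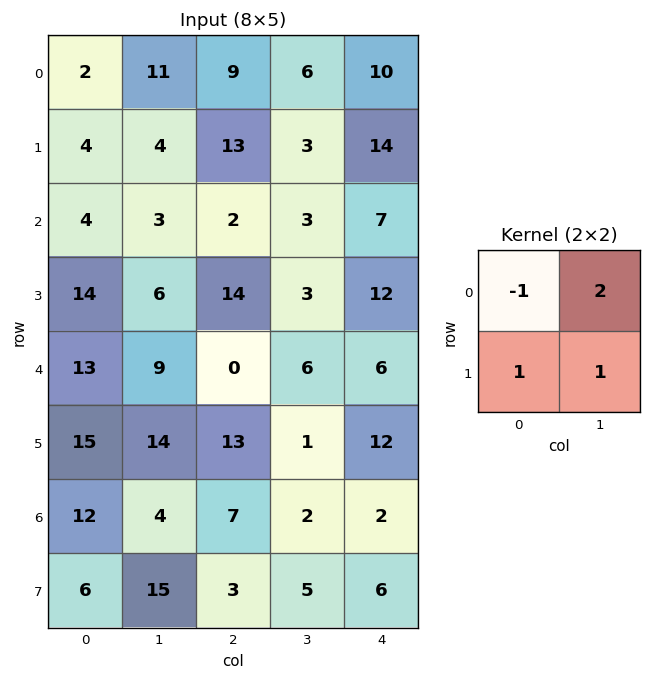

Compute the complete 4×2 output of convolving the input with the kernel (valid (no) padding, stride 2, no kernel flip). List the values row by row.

Output[0,0]: The receptive field on the input at this output position is [2 11 / 4 4]. Elementwise product with the kernel and sum: 2·-1 + 11·2 + 4·1 + 4·1.

28 19
22 21
34 26
17 5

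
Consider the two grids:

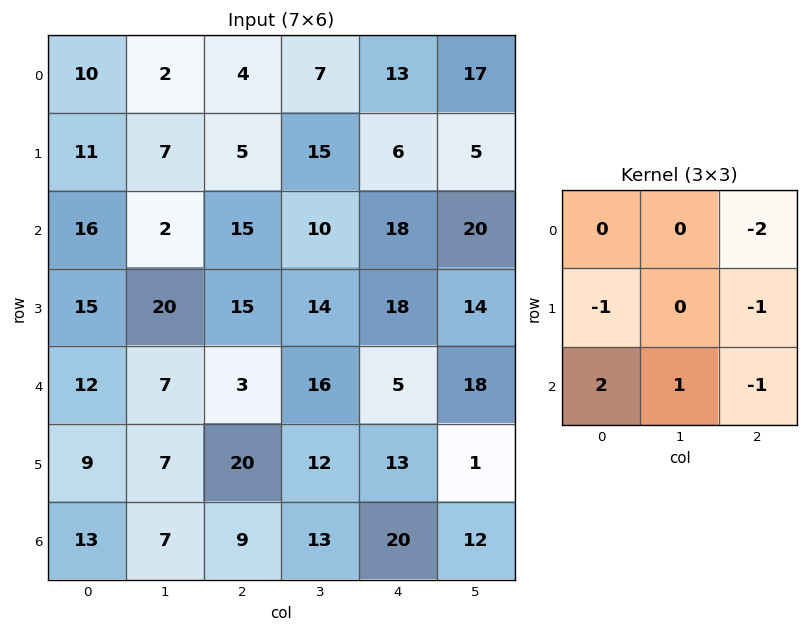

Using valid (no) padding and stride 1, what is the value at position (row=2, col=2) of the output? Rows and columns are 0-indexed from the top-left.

The receptive field on the input at this output position is [15 10 18 / 15 14 18 / 3 16 5]. Elementwise product with the kernel and sum: 18·-2 + 15·-1 + 18·-1 + 3·2 + 16·1 + 5·-1.

-52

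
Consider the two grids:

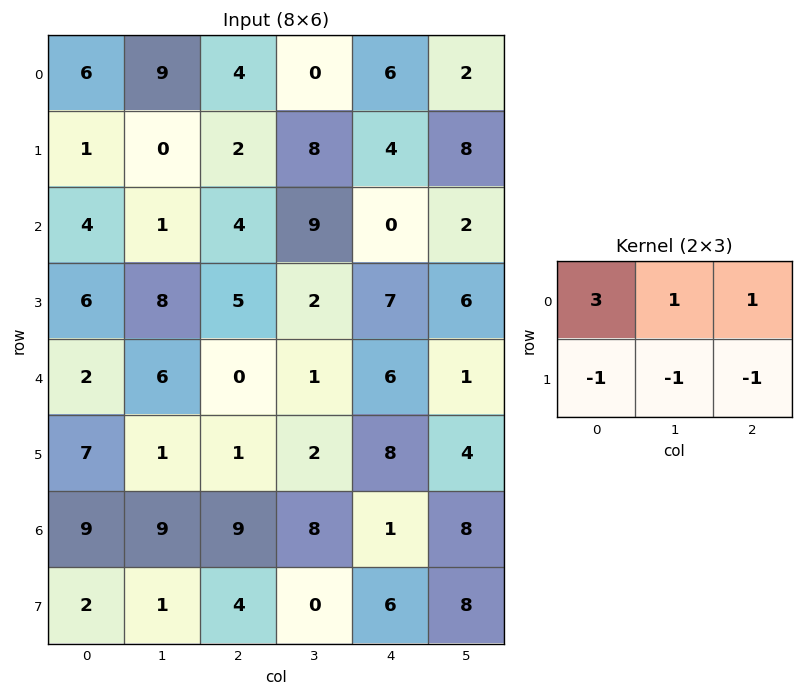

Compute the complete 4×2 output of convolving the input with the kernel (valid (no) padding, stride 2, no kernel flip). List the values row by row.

Output[0,0]: The receptive field on the input at this output position is [6 9 4 / 1 0 2]. Elementwise product with the kernel and sum: 6·3 + 9·1 + 4·1 + 1·-1 + 0·-1 + 2·-1.

28 4
-2 7
3 -4
38 26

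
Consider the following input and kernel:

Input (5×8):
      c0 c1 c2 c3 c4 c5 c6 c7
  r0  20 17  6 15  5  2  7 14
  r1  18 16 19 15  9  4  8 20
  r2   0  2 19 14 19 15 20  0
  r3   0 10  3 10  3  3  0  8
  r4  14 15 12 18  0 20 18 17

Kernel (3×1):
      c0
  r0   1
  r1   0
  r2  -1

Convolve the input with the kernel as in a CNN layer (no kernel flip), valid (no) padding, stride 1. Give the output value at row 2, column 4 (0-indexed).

The receptive field on the input at this output position is [19 / 3 / 0]. Elementwise product with the kernel and sum: 19·1 + 0·-1.

19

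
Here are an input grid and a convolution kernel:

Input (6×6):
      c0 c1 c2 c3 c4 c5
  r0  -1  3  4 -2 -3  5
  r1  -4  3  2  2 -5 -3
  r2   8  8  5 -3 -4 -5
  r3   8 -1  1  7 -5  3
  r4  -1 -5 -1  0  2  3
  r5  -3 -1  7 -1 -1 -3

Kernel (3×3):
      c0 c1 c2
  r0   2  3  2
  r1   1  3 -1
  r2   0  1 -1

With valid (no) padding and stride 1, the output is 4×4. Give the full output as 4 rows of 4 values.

21 29 10 -12
30 36 12 -35
50 19 18 -40
-8 15 10 10

Output[0,0]: The receptive field on the input at this output position is [-1 3 4 / -4 3 2 / 8 8 5]. Elementwise product with the kernel and sum: -1·2 + 3·3 + 4·2 + -4·1 + 3·3 + 2·-1 + 8·1 + 5·-1.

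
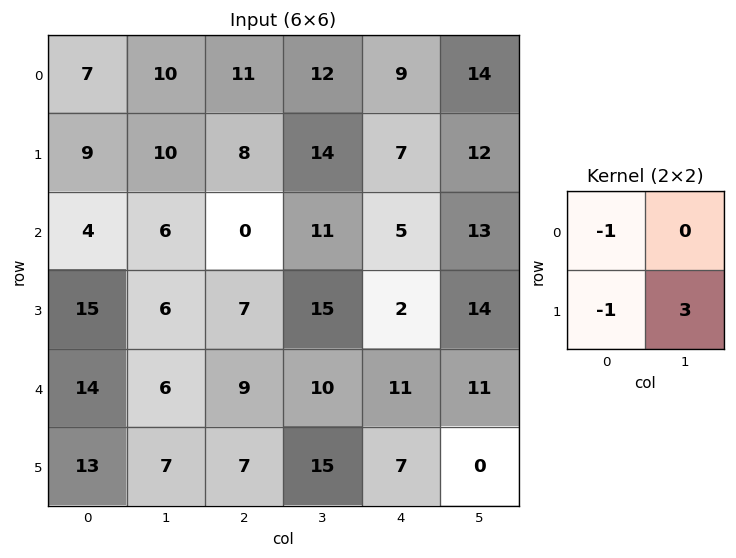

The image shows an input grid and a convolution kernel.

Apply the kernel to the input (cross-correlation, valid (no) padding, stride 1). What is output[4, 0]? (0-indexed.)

The receptive field on the input at this output position is [14 6 / 13 7]. Elementwise product with the kernel and sum: 14·-1 + 13·-1 + 7·3.

-6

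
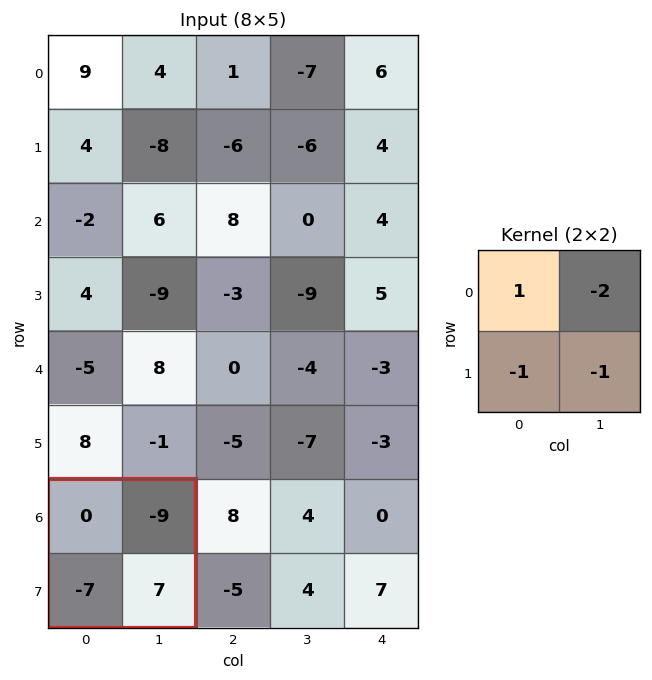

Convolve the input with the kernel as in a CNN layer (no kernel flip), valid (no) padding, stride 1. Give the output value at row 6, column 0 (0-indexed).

18

The receptive field on the input at this output position is [0 -9 / -7 7]. Elementwise product with the kernel and sum: 0·1 + -9·-2 + -7·-1 + 7·-1.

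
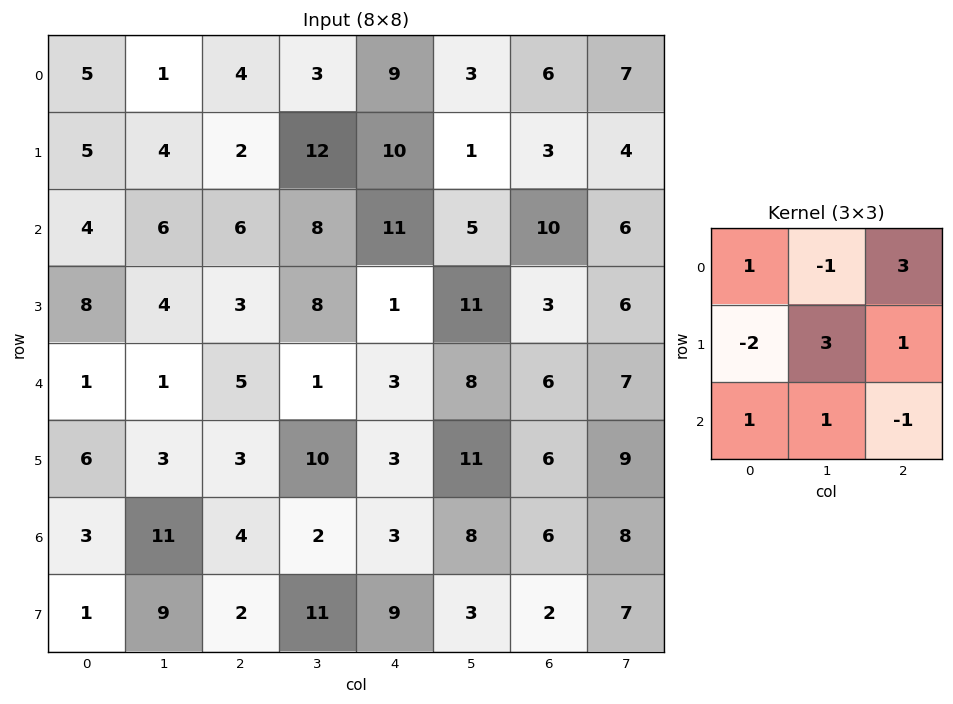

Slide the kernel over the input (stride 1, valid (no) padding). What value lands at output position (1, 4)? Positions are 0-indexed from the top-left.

The receptive field on the input at this output position is [10 1 3 / 11 5 10 / 1 11 3]. Elementwise product with the kernel and sum: 10·1 + 1·-1 + 3·3 + 11·-2 + 5·3 + 10·1 + 1·1 + 11·1 + 3·-1.

30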